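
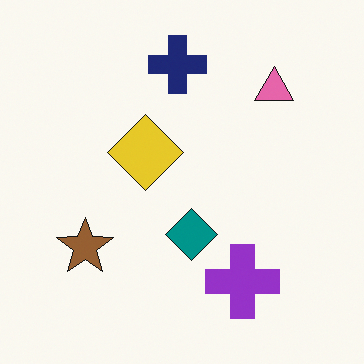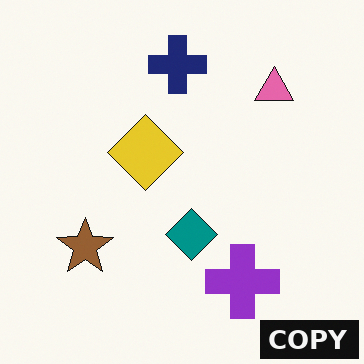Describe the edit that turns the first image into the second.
The image was watermarked with the text "COPY" in the lower-right corner.

A dark label reading "COPY" appears in the lower-right corner.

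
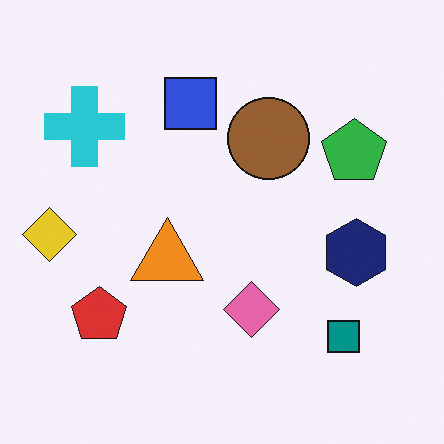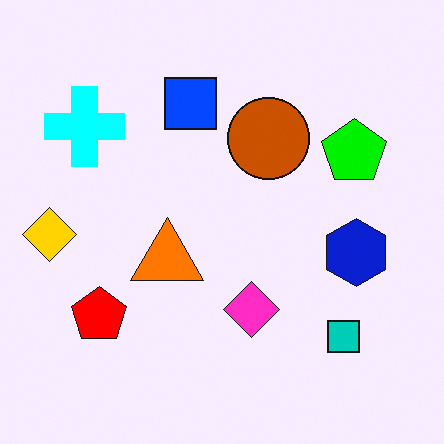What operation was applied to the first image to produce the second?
Made much more vivid (saturation change).

All colors are more vivid — a global saturation change.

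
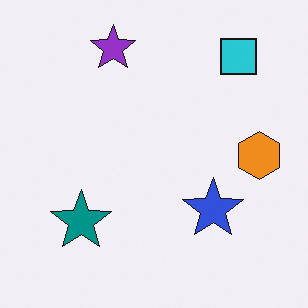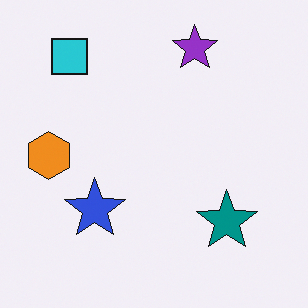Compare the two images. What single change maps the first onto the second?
This is the original image flipped horizontally (left ↔ right).

The orange hexagon is in the right of the first image and the left of the second — shapes on opposite sides of the vertical midline have swapped in a mirror flip.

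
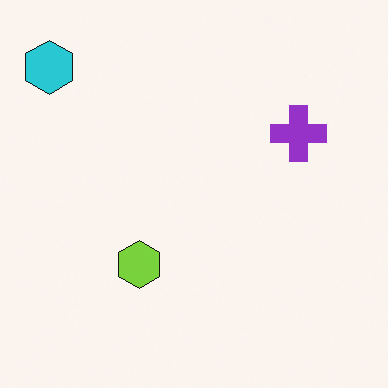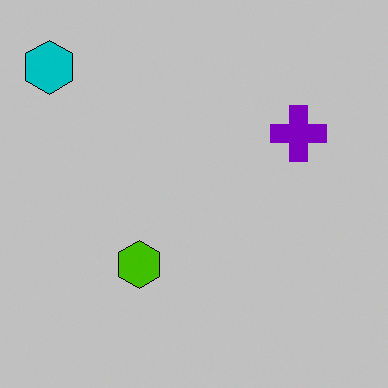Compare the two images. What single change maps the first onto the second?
The transformation is: heavily posterized to just a handful of flat colors.

Each flat color has snapped to a coarser quantized level — most visibly, the near-white background has dropped to a flat grey.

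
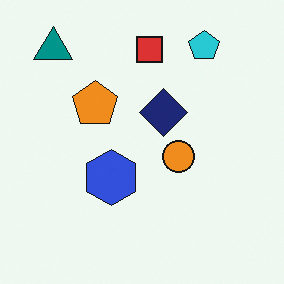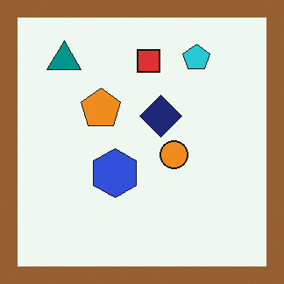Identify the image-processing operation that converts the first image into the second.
It was framed with a brown border.

A solid brown frame runs around the edge of the second image, with the content slightly shrunk inside it.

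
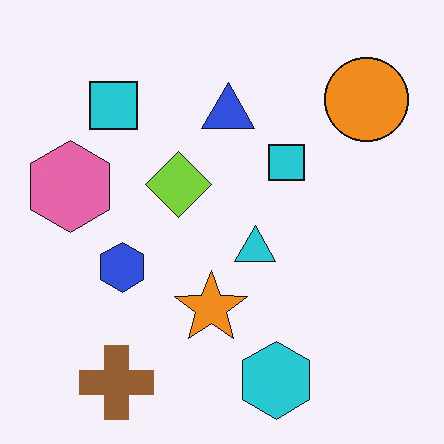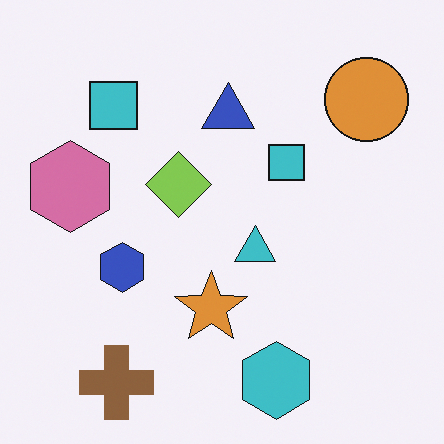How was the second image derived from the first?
The second image is the first slightly desaturated.

All colors are more muted and greyish — a global saturation change.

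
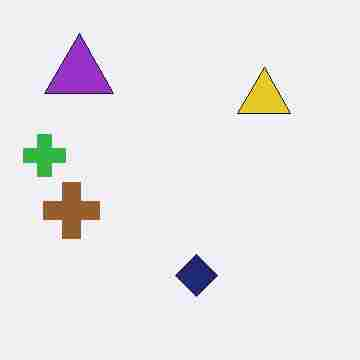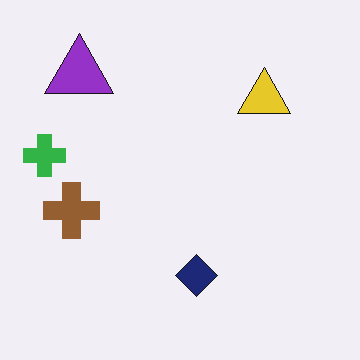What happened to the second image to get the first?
The transformation is: heavily JPEG-compressed with obvious blocking artifacts.

Blocky 8×8 compression artifacts appear around shape edges and the flat background shows ringing — characteristic JPEG degradation.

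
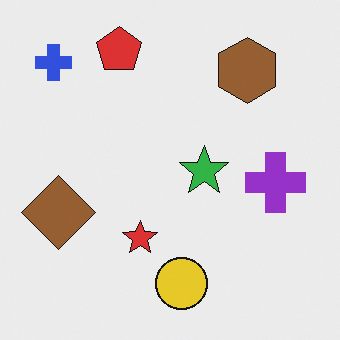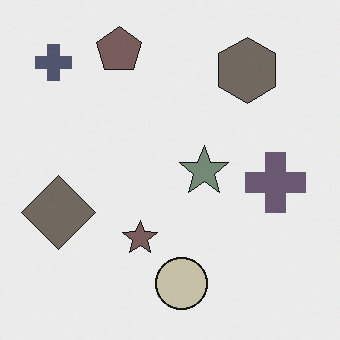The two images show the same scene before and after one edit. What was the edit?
The image was made much more muted (saturation change).

All colors are more muted and greyish — a global saturation change.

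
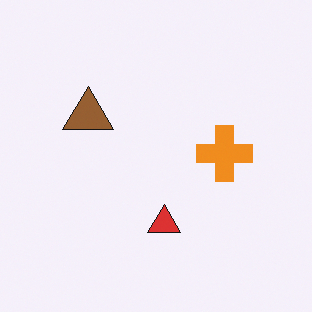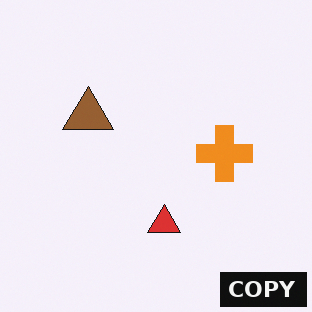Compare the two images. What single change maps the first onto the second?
This is the original image watermarked with the text "COPY" in the lower-right corner.

A dark label reading "COPY" appears in the lower-right corner.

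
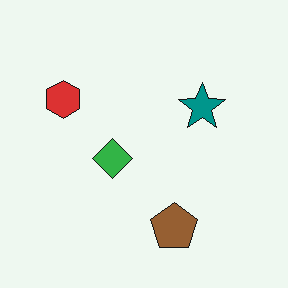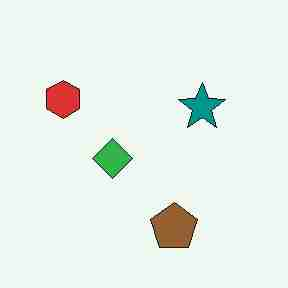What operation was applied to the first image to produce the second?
The second image is the first degraded with heavy JPEG compression.

Blocky 8×8 compression artifacts appear around shape edges and the flat background shows ringing — characteristic JPEG degradation.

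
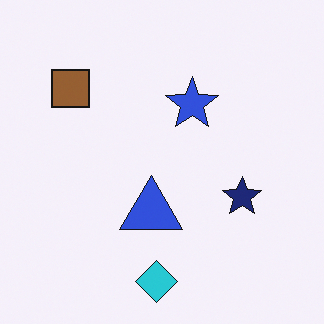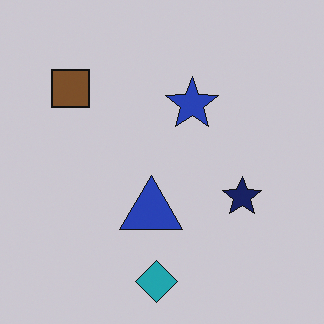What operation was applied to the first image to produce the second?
The second image is the first darkened a little.

Every pixel — background and shapes alike — is uniformly darkened.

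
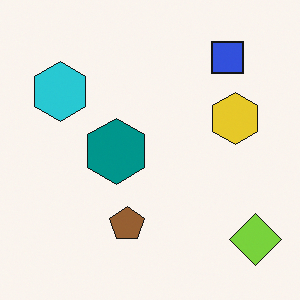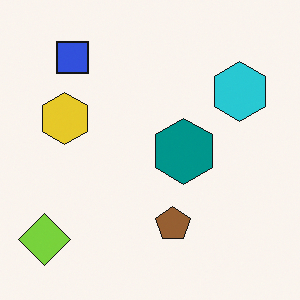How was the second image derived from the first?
It was flipped horizontally (left ↔ right).

The lime diamond is in the bottom-right of the first image and the bottom-left of the second — shapes on opposite sides of the vertical midline have swapped in a mirror flip.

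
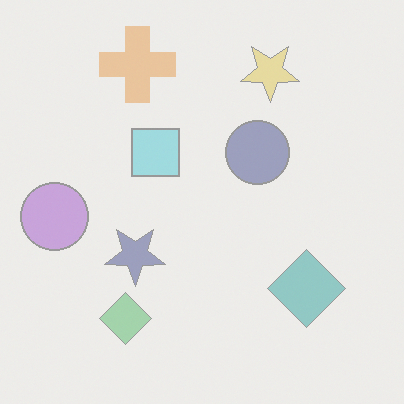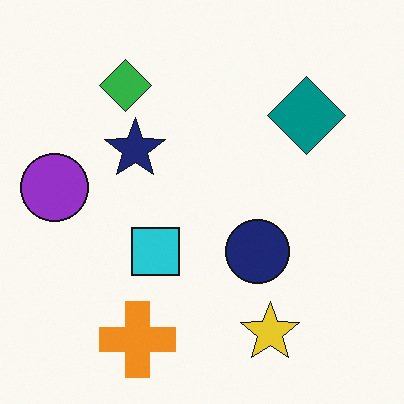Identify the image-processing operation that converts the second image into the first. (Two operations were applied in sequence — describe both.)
This is the original image given much lower contrast, then flipped vertically (top ↔ bottom).

Tones are pushed toward mid-grey across the whole image — a global contrast change. The orange cross is in the bottom of the second image and the top of the first — shapes on opposite sides of the horizontal midline have swapped in a mirror flip.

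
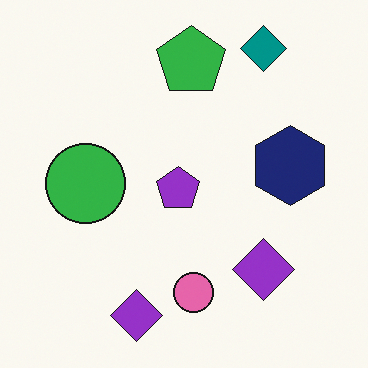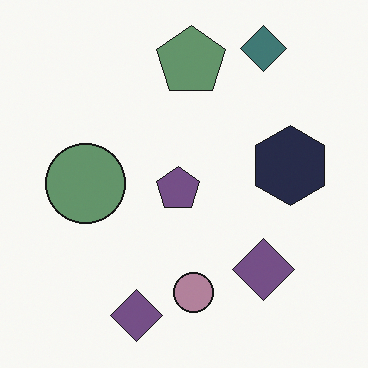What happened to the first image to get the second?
The transformation is: made much more muted (saturation change).

All colors are more muted and greyish — a global saturation change.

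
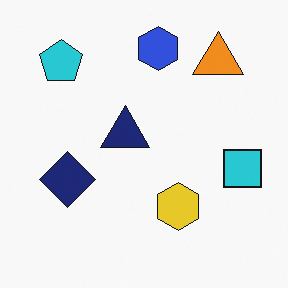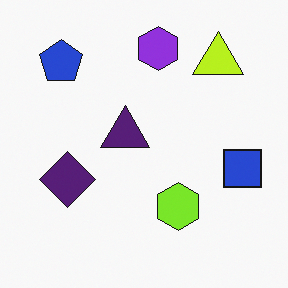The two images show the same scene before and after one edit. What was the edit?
The image was hue-shifted by a small amount.

Every shape's color has rotated by the same amount around the hue wheel — a uniform hue shift.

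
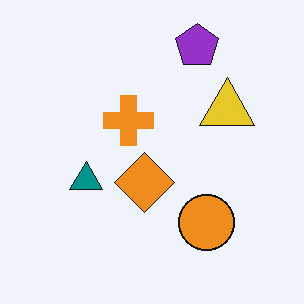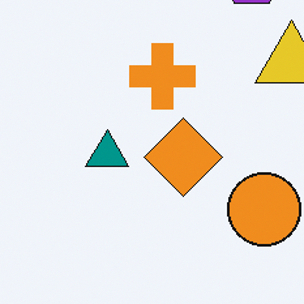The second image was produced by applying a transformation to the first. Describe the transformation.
The transformation is: cropped slightly and scaled back up.

The visible shapes are larger and the field of view is narrower; shapes near the original edges may be partly or wholly outside the frame — a crop-and-rescale.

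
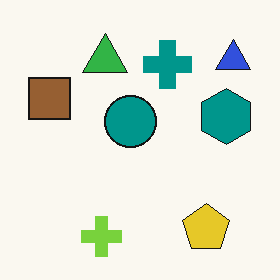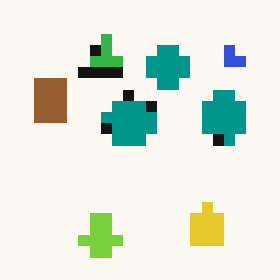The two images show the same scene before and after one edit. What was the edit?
The transformation is: heavily pixelated into large blocks.

Shapes are reduced to large square blocks; fine edges and outlines are lost — a downscale-then-upscale (mosaic) effect.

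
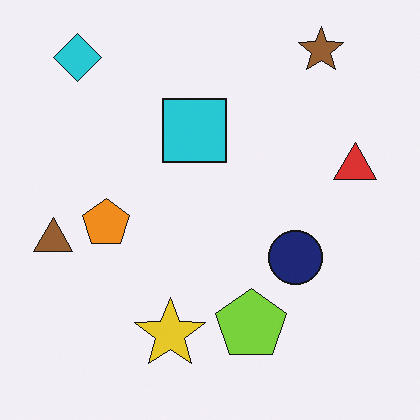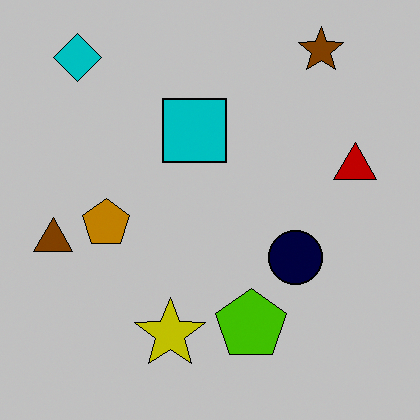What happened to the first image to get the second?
The second image is the first heavily posterized to just a handful of flat colors.

Each flat color has snapped to a coarser quantized level — most visibly, the near-white background has dropped to a flat grey.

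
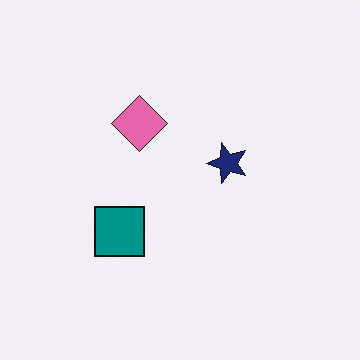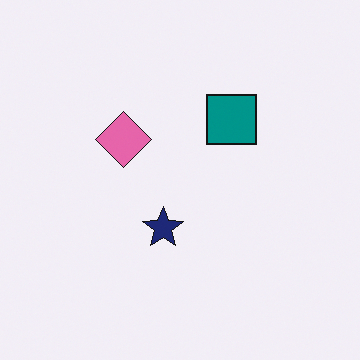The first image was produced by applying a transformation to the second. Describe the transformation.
This is the original image transposed (reflected across the top-left ↔ bottom-right diagonal).

Shapes have swapped their row and column positions — what was in the top-right is now in the bottom-left — a diagonal reflection.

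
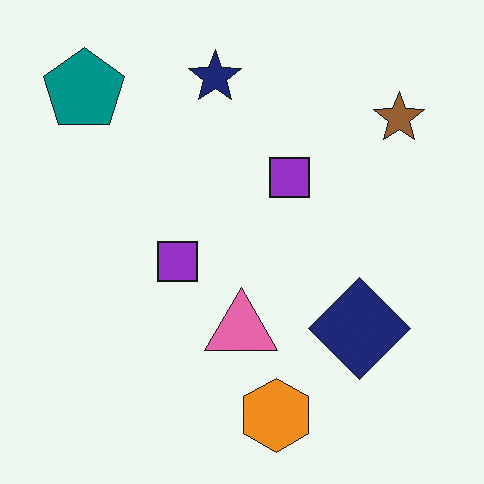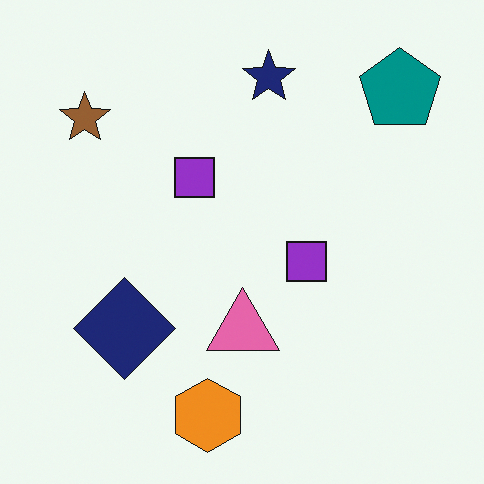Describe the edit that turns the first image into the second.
It was flipped horizontally (left ↔ right).

The teal pentagon is in the top-left of the first image and the top-right of the second — shapes on opposite sides of the vertical midline have swapped in a mirror flip.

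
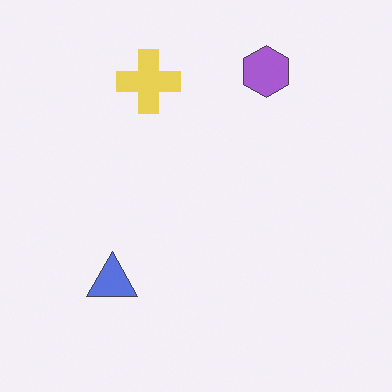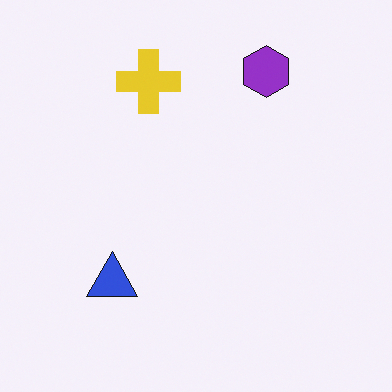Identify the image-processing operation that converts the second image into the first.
Given slightly reduced contrast.

Tones are pushed toward mid-grey across the whole image — a global contrast change.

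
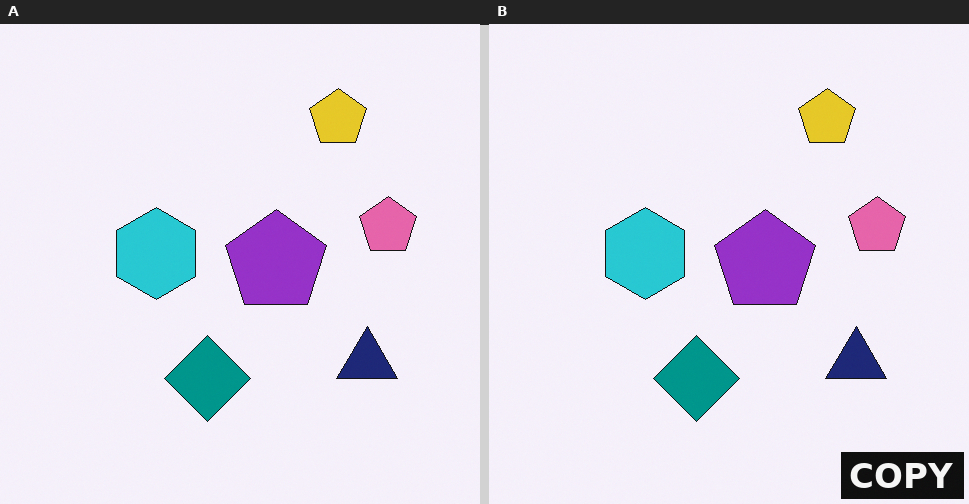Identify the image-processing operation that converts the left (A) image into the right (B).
Watermarked with the text "COPY" in the lower-right corner.

A dark label reading "COPY" appears in the lower-right corner.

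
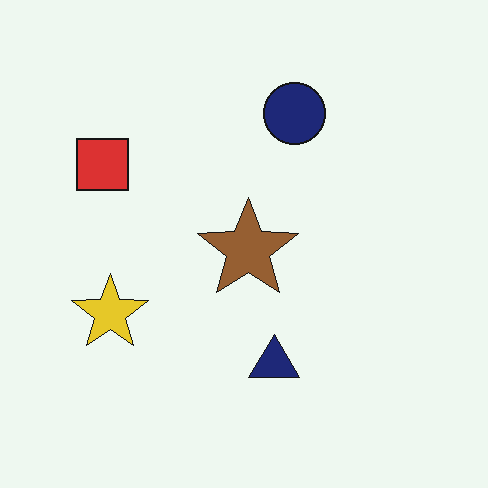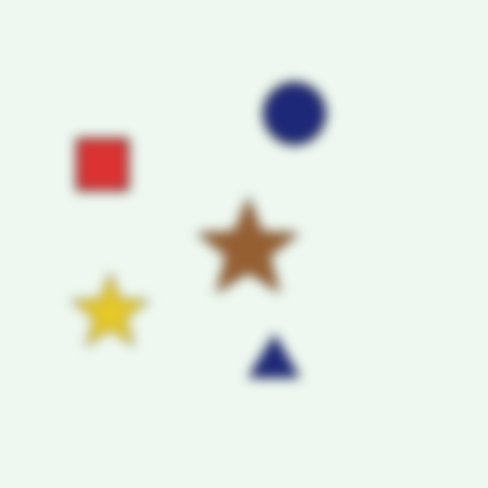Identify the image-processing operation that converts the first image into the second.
The transformation is: strongly gaussian-blurred.

Shape edges and outlines are uniformly softened across the whole image.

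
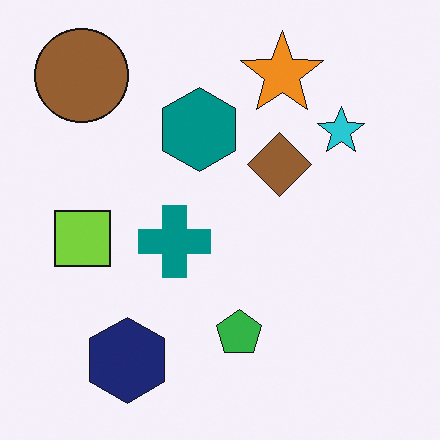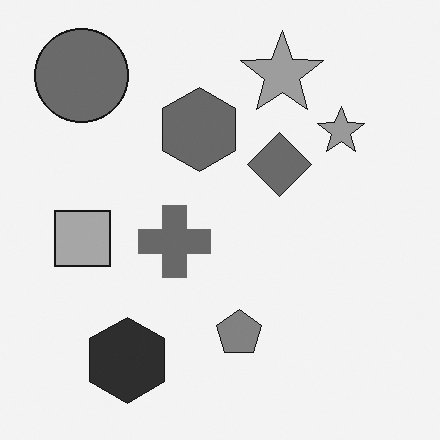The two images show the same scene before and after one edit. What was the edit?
This is the original image converted to grayscale.

All color is removed — every shape is now a shade of grey.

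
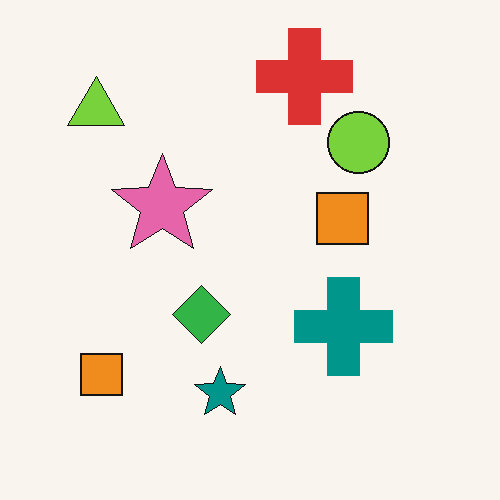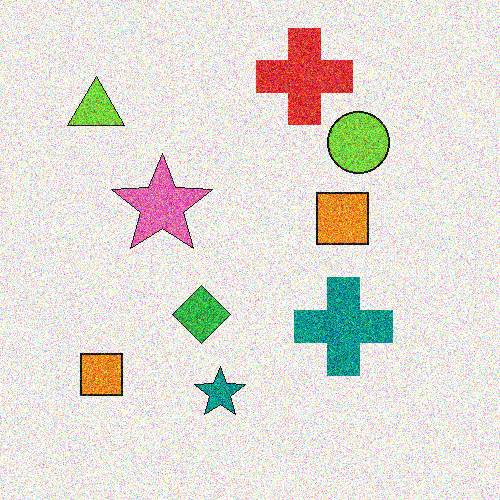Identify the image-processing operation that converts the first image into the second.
Degraded with strong gaussian noise.

Random speckle covers the whole image, including the flat background.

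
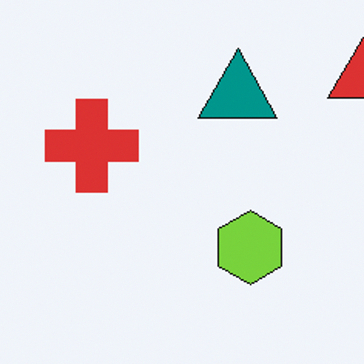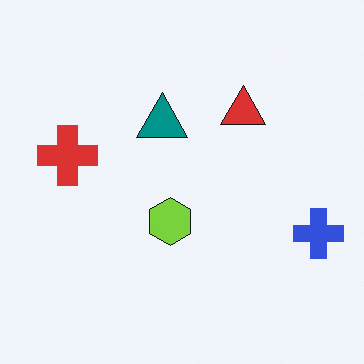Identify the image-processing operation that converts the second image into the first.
The first image is the second cropped slightly and scaled back up.

The visible shapes are larger and the field of view is narrower; shapes near the original edges may be partly or wholly outside the frame — a crop-and-rescale.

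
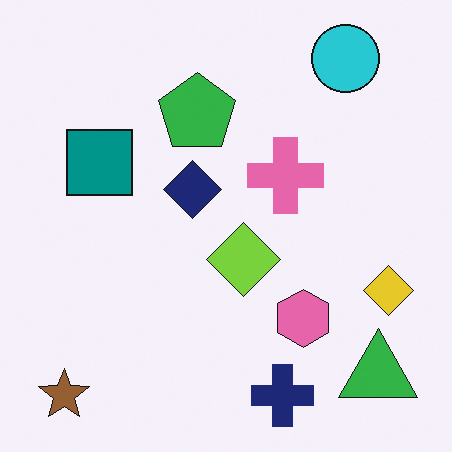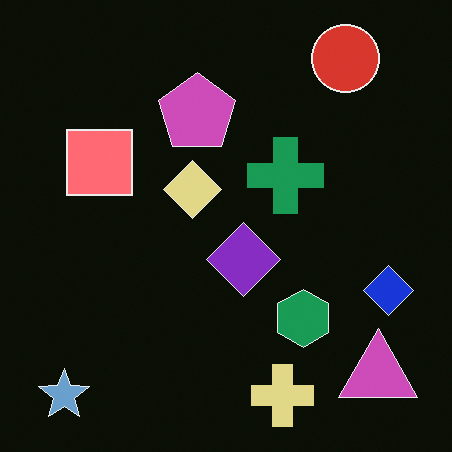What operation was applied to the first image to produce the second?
The image was color-inverted (negative).

The light background has become dark and every shape's color is its complement — a photographic negative.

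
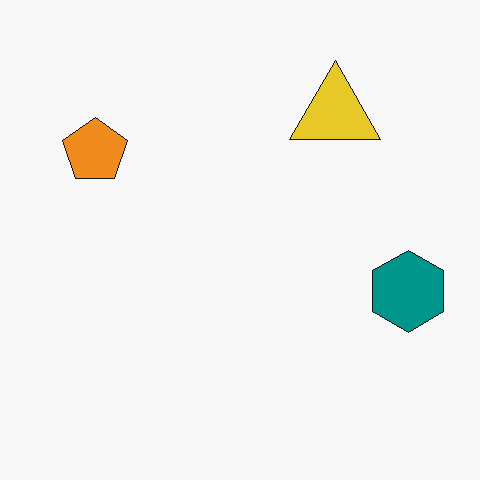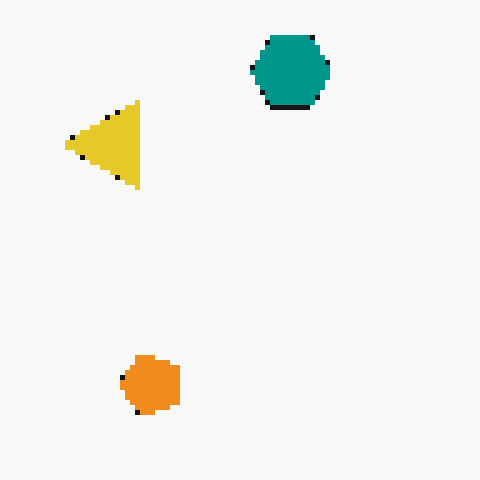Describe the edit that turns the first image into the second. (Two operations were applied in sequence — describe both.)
Rotated 90° counter-clockwise, then lightly pixelated (a mild mosaic effect).

The teal hexagon sits in the right of the first image and the top of the second — consistent with a whole-image 90° counter-clockwise rotation. Shapes are reduced to large square blocks; fine edges and outlines are lost — a downscale-then-upscale (mosaic) effect.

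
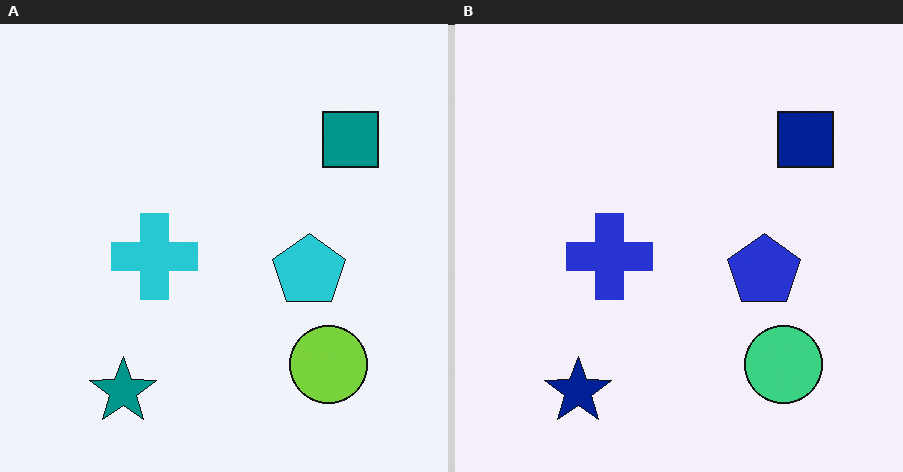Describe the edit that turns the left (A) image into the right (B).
Hue-shifted slightly.

Every shape's color has rotated by the same amount around the hue wheel — a uniform hue shift.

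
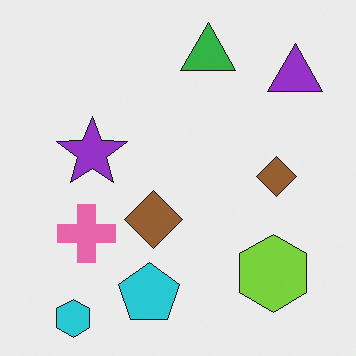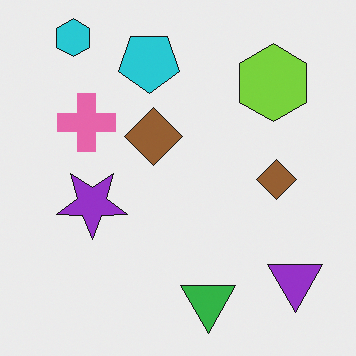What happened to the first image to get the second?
The second image is the first flipped vertically (top ↔ bottom).

The cyan hexagon is in the bottom-left of the first image and the top-left of the second — shapes on opposite sides of the horizontal midline have swapped in a mirror flip.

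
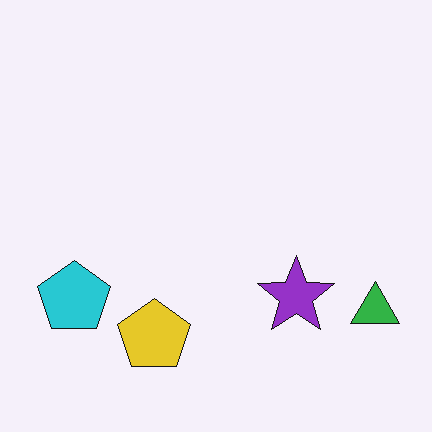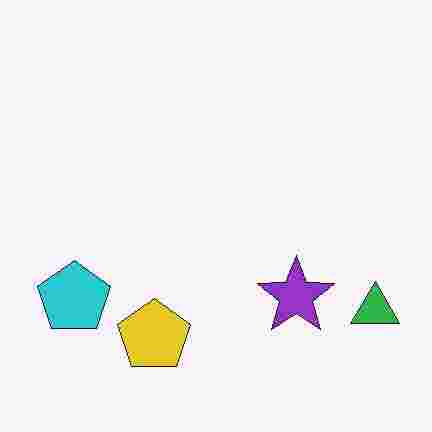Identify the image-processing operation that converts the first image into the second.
This is the original image heavily JPEG-compressed with obvious blocking artifacts.

Blocky 8×8 compression artifacts appear around shape edges and the flat background shows ringing — characteristic JPEG degradation.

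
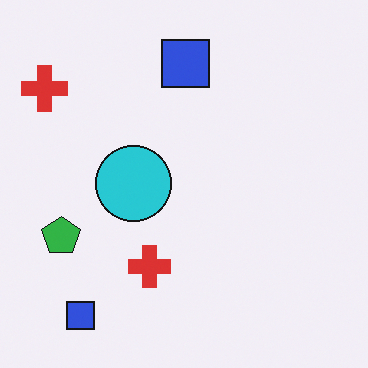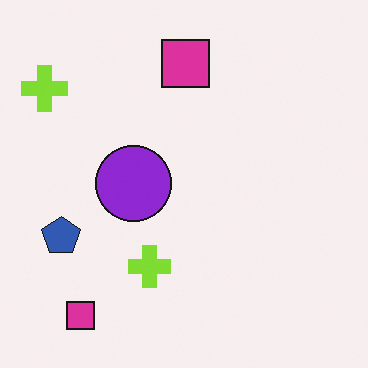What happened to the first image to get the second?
Hue-shifted noticeably.

Every shape's color has rotated by the same amount around the hue wheel — a uniform hue shift.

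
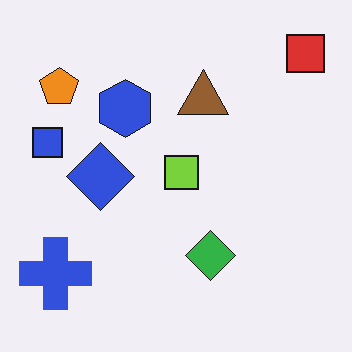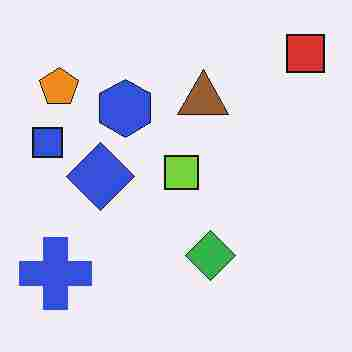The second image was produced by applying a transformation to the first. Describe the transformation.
The second image is the first heavily JPEG-compressed with obvious blocking artifacts.

Blocky 8×8 compression artifacts appear around shape edges and the flat background shows ringing — characteristic JPEG degradation.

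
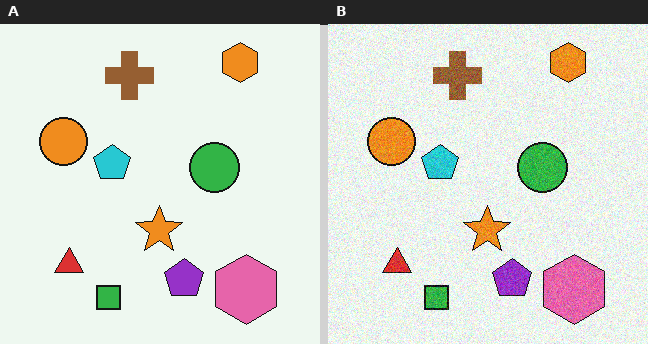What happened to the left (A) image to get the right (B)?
The image was degraded with moderate additive noise.

Random speckle covers the whole image, including the flat background.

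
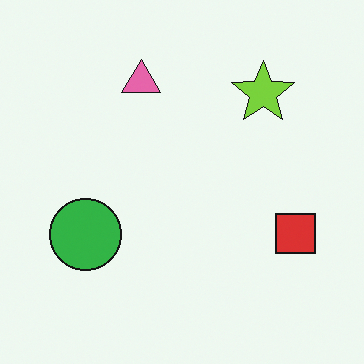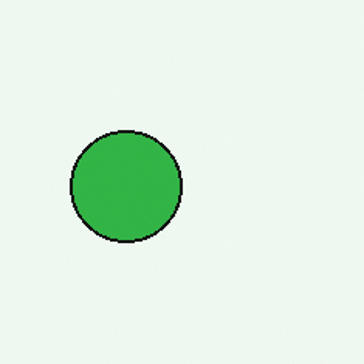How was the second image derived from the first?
This is the original image cropped slightly and scaled back up.

The visible shapes are larger and the field of view is narrower; shapes near the original edges may be partly or wholly outside the frame — a crop-and-rescale.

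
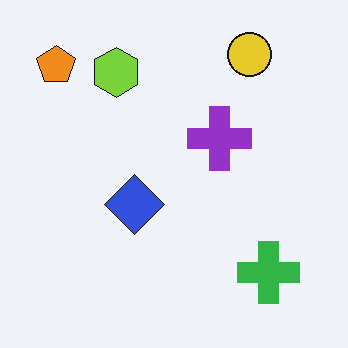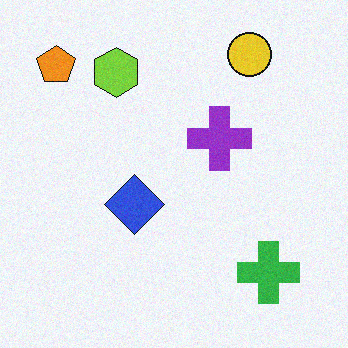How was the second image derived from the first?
Degraded with a light layer of grain.

Random speckle covers the whole image, including the flat background.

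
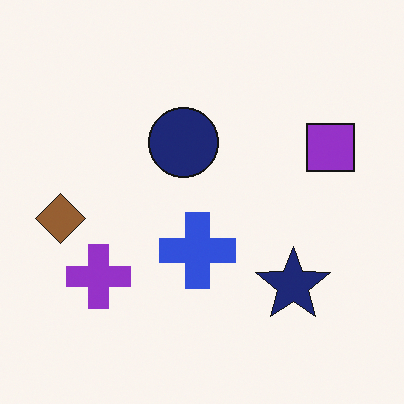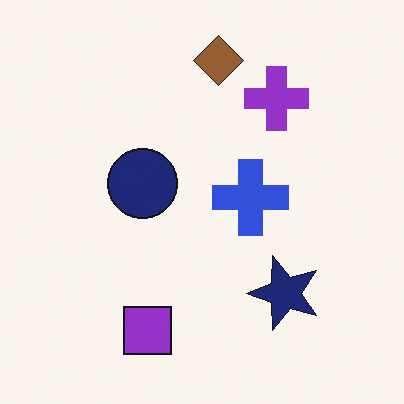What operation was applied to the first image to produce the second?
It was transposed (reflected across the top-left ↔ bottom-right diagonal).

Shapes have swapped their row and column positions — what was in the top-right is now in the bottom-left — a diagonal reflection.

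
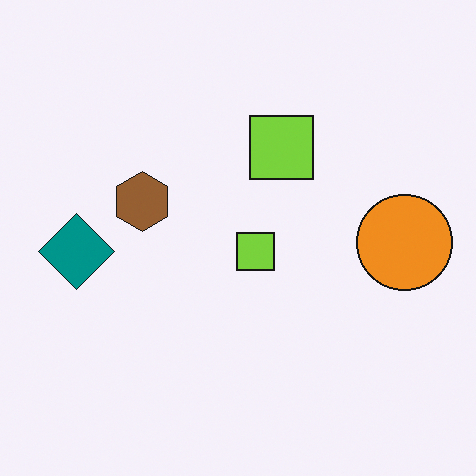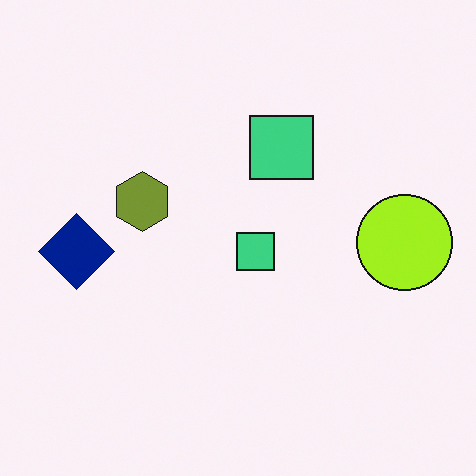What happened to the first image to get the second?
The image was hue-shifted by a small amount.

Every shape's color has rotated by the same amount around the hue wheel — a uniform hue shift.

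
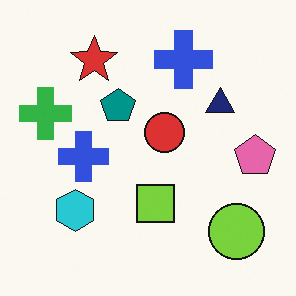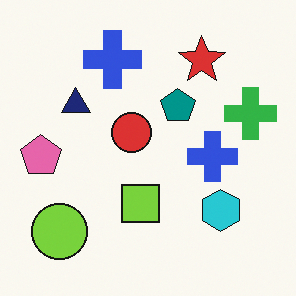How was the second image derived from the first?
This is the original image flipped horizontally (left ↔ right).

The pink pentagon is in the right of the first image and the left of the second — shapes on opposite sides of the vertical midline have swapped in a mirror flip.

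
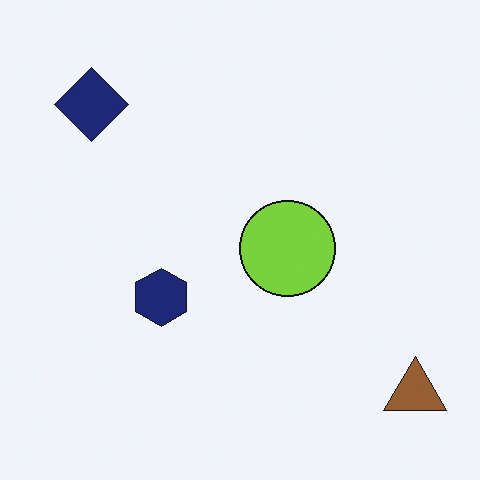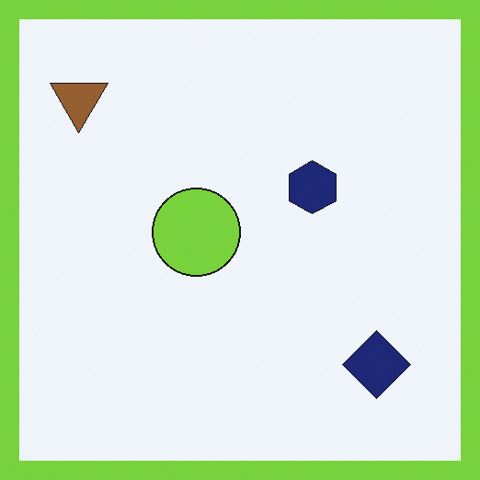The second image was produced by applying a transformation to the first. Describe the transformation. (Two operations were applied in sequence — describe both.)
It was rotated 180°, then framed with a lime border.

The brown triangle sits in the bottom-right of the first image and the top-left of the second — consistent with a whole-image 180° rotation. A solid lime frame runs around the edge of the second image, with the content slightly shrunk inside it.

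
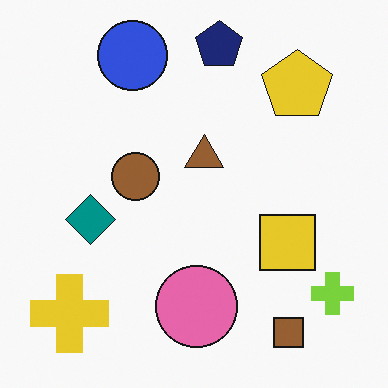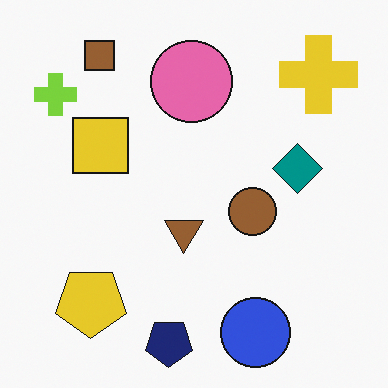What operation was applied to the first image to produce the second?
It was rotated 180°.

The yellow cross sits in the bottom-left of the first image and the top-right of the second — consistent with a whole-image 180° rotation.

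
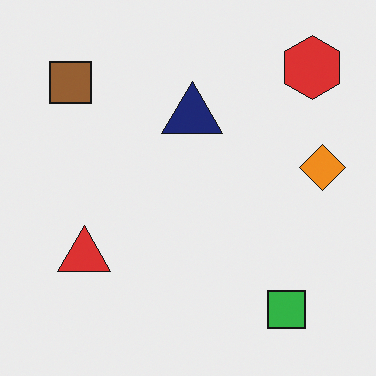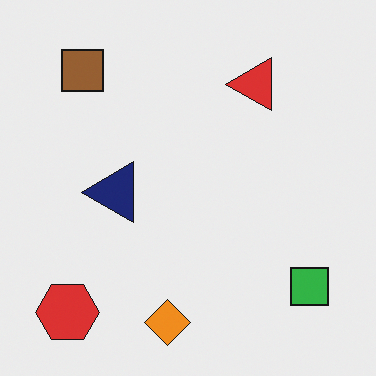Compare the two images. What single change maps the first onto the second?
It was transposed (reflected across the top-left ↔ bottom-right diagonal).

Shapes have swapped their row and column positions — what was in the top-right is now in the bottom-left — a diagonal reflection.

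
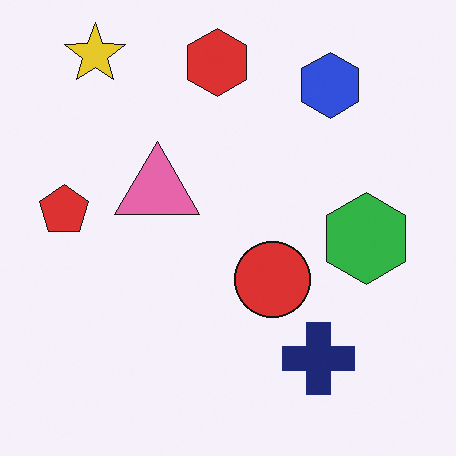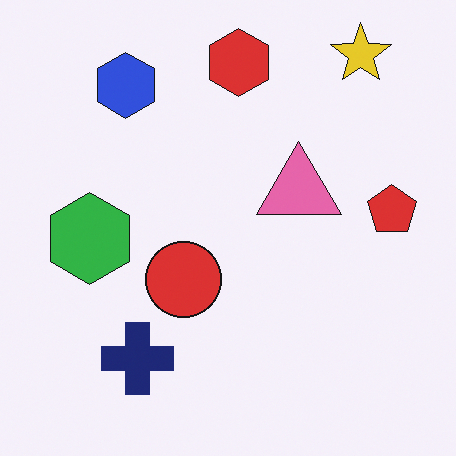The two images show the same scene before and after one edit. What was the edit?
The image was flipped horizontally (left ↔ right).

The red pentagon is in the left of the first image and the right of the second — shapes on opposite sides of the vertical midline have swapped in a mirror flip.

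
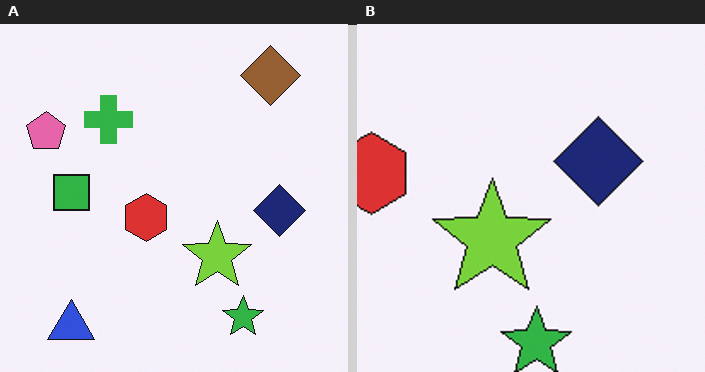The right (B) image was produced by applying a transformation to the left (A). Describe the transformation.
Cropped tightly and scaled back up.

The visible shapes are larger and the field of view is narrower; shapes near the original edges may be partly or wholly outside the frame — a crop-and-rescale.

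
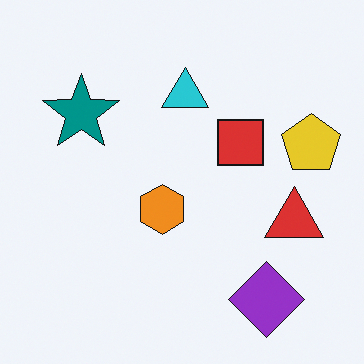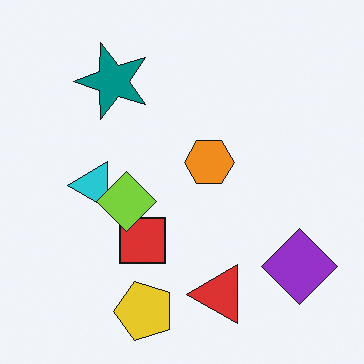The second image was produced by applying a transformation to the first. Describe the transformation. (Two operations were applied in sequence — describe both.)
It was transposed (reflected across the top-left ↔ bottom-right diagonal), then overlaid with an additional lime diamond.

Shapes have swapped their row and column positions — what was in the top-right is now in the bottom-left — a diagonal reflection. A lime diamond appears in the second image that is absent from the first.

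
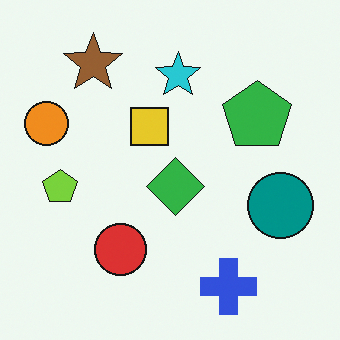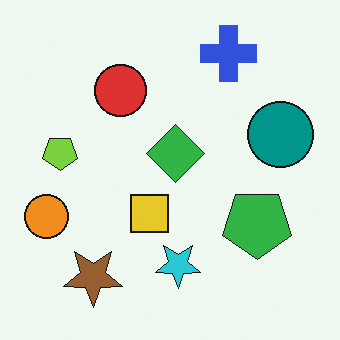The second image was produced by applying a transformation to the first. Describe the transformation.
This is the original image flipped vertically (top ↔ bottom).

The blue cross is in the bottom-right of the first image and the top-right of the second — shapes on opposite sides of the horizontal midline have swapped in a mirror flip.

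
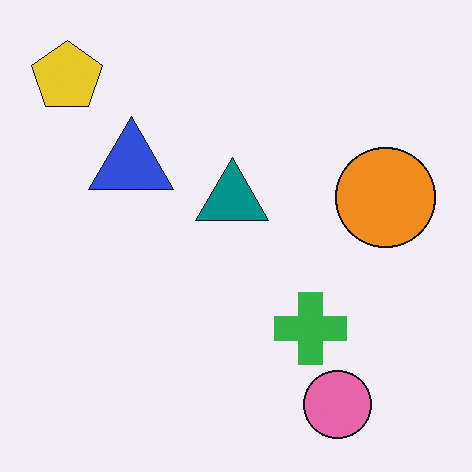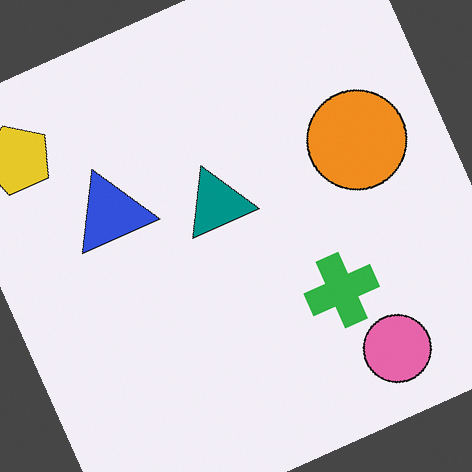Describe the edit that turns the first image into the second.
The transformation is: rotated counter-clockwise by a clearly visible amount.

Every shape is tilted by the same angle and the image corners show triangular fill wedges — a whole-image rotation by a non-right angle.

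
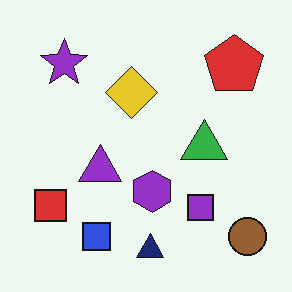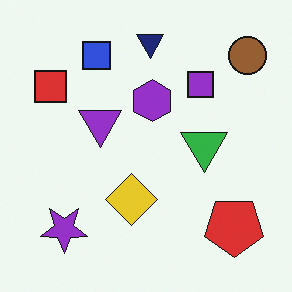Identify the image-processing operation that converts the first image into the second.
The image was flipped vertically (top ↔ bottom).

The navy triangle is in the bottom of the first image and the top of the second — shapes on opposite sides of the horizontal midline have swapped in a mirror flip.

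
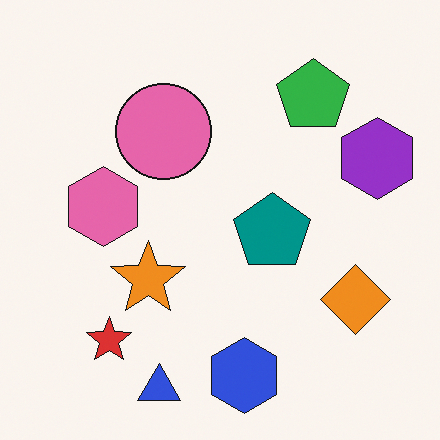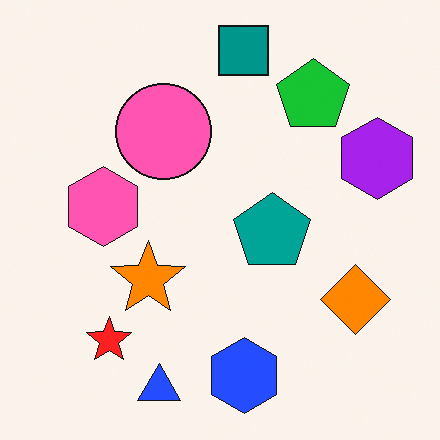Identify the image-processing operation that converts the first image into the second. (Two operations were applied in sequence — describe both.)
The second image is the first slightly oversaturated, then overlaid with an additional teal square.

All colors are more vivid — a global saturation change. A teal square appears in the second image that is absent from the first.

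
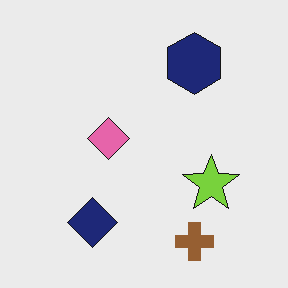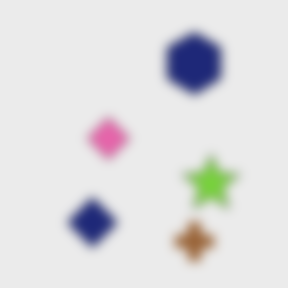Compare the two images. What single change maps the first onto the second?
This is the original image strongly gaussian-blurred.

Shape edges and outlines are uniformly softened across the whole image.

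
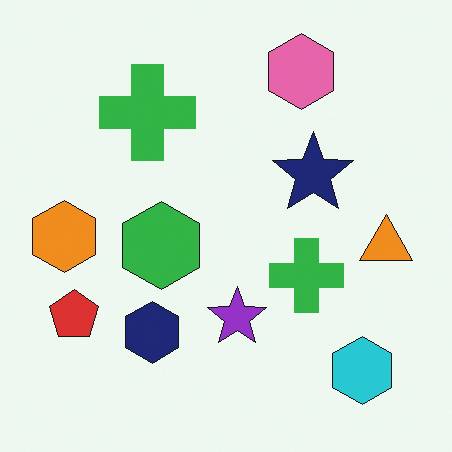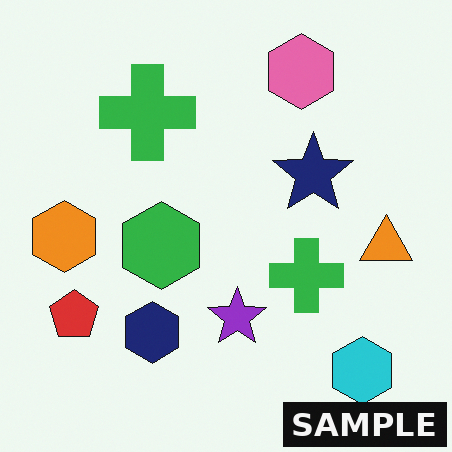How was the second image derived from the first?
This is the original image watermarked with the text "SAMPLE" in the lower-right corner.

A dark label reading "SAMPLE" appears in the lower-right corner.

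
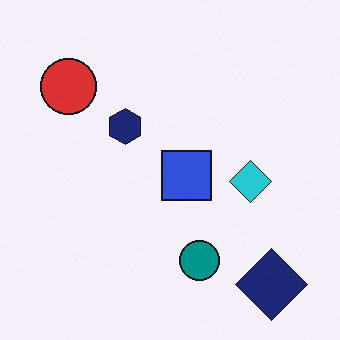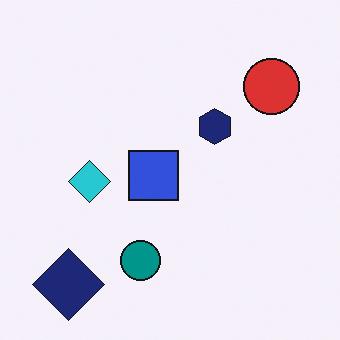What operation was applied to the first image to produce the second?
The second image is the first flipped horizontally (left ↔ right).

The red circle is in the top-left of the first image and the top-right of the second — shapes on opposite sides of the vertical midline have swapped in a mirror flip.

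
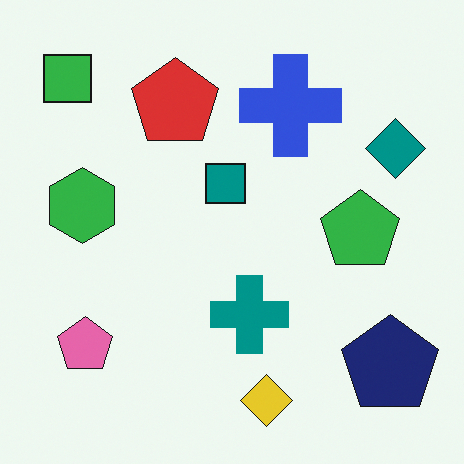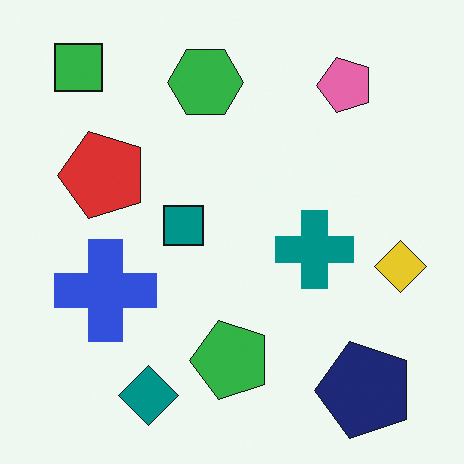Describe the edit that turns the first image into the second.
Transposed (reflected across the top-left ↔ bottom-right diagonal).

Shapes have swapped their row and column positions — what was in the top-right is now in the bottom-left — a diagonal reflection.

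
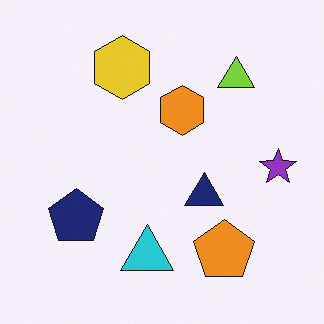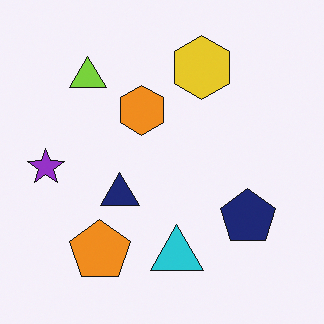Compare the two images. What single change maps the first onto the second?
The image was flipped horizontally (left ↔ right).

The purple star is in the right of the first image and the left of the second — shapes on opposite sides of the vertical midline have swapped in a mirror flip.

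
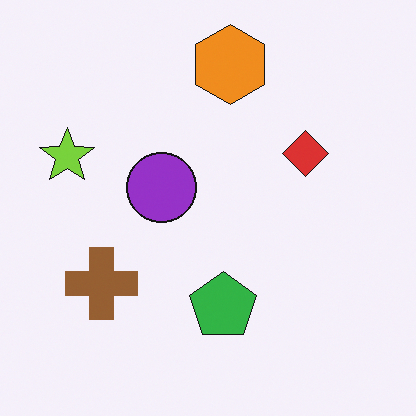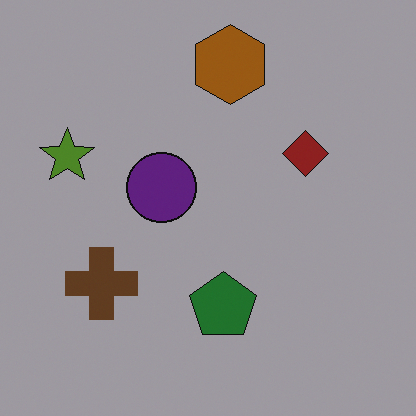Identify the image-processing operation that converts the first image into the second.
The image was substantially darkened.

Every pixel — background and shapes alike — is uniformly darkened.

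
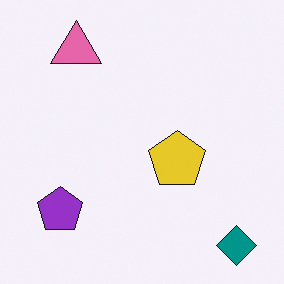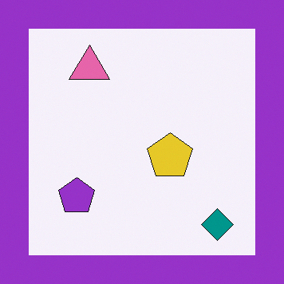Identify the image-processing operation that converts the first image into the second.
It was framed with a purple border.

A solid purple frame runs around the edge of the second image, with the content slightly shrunk inside it.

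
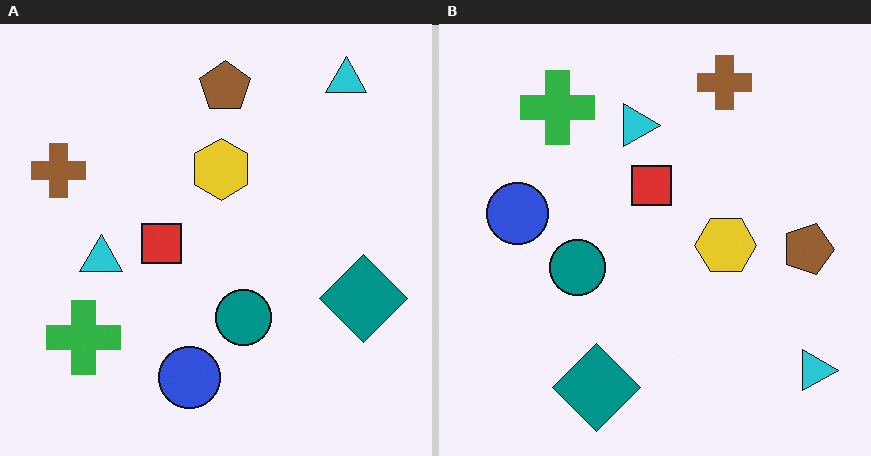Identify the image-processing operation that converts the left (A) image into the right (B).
Rotated 90° clockwise.

The brown cross sits in the left of the left (A) image and the top of the right (B) — consistent with a whole-image 90° clockwise rotation.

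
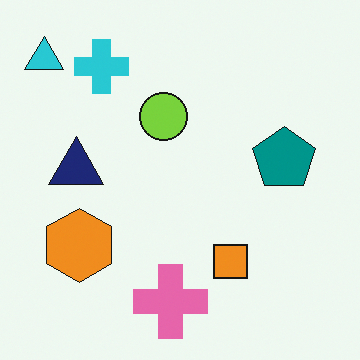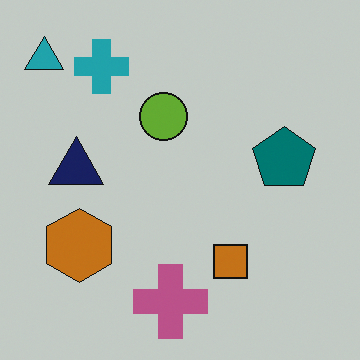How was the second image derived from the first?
The second image is the first darkened a little.

Every pixel — background and shapes alike — is uniformly darkened.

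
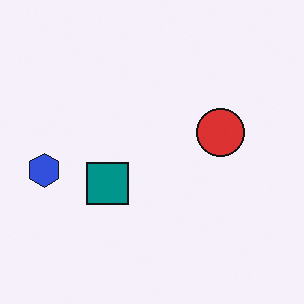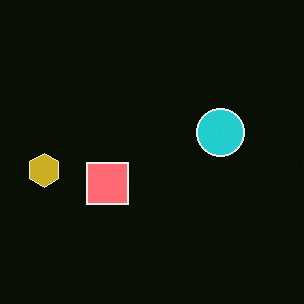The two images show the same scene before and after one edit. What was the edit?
It was color-inverted (negative).

The light background has become dark and every shape's color is its complement — a photographic negative.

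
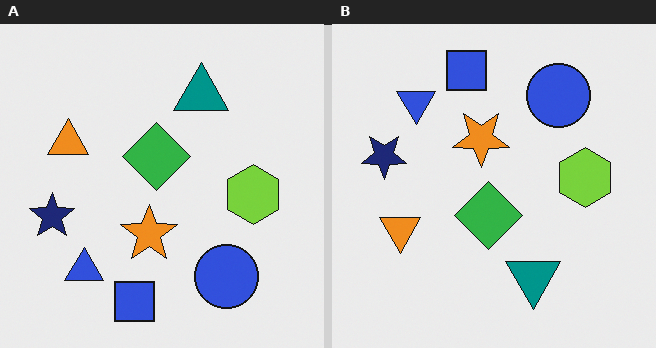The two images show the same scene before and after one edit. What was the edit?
This is the original image flipped vertically (top ↔ bottom).

The blue square is in the bottom of the left (A) image and the top of the right (B) — shapes on opposite sides of the horizontal midline have swapped in a mirror flip.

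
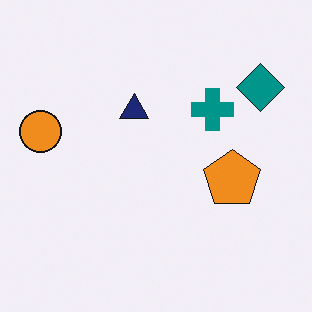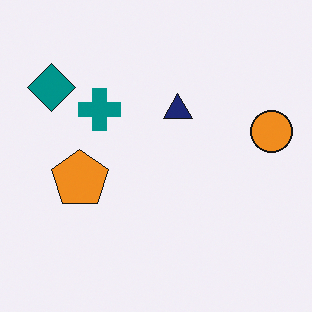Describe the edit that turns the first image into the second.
The transformation is: flipped horizontally (left ↔ right).

The orange circle is in the left of the first image and the right of the second — shapes on opposite sides of the vertical midline have swapped in a mirror flip.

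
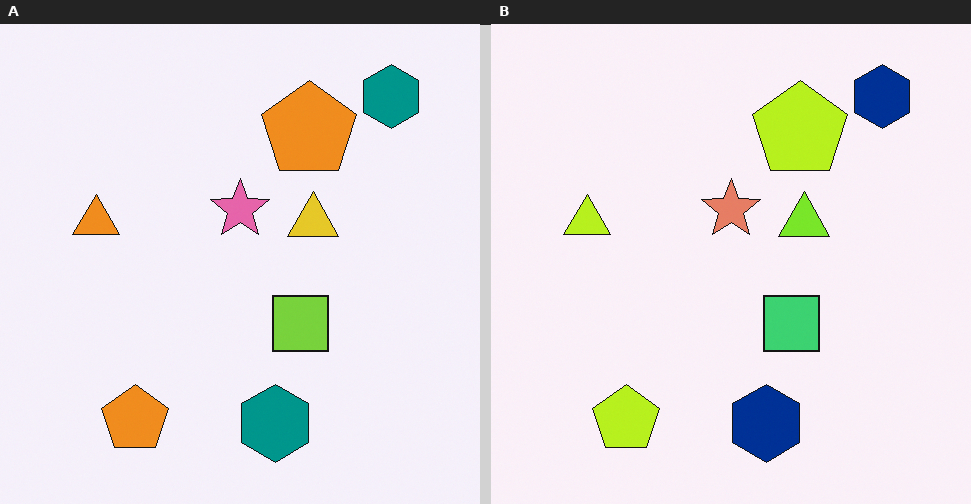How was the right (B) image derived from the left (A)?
This is the original image hue-shifted by a small amount.

Every shape's color has rotated by the same amount around the hue wheel — a uniform hue shift.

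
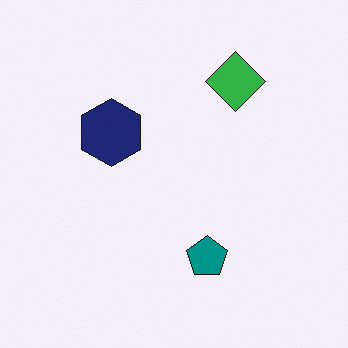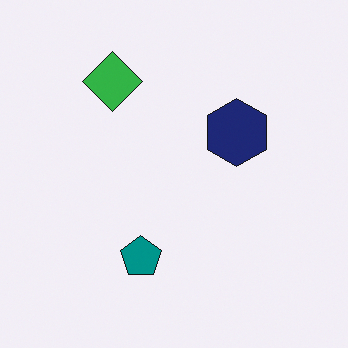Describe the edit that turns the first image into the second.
The image was flipped horizontally (left ↔ right).

The navy hexagon is in the left of the first image and the right of the second — shapes on opposite sides of the vertical midline have swapped in a mirror flip.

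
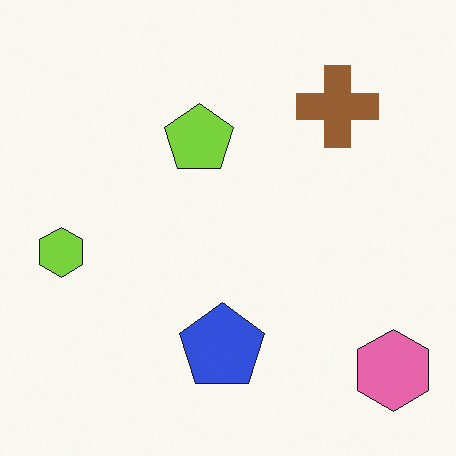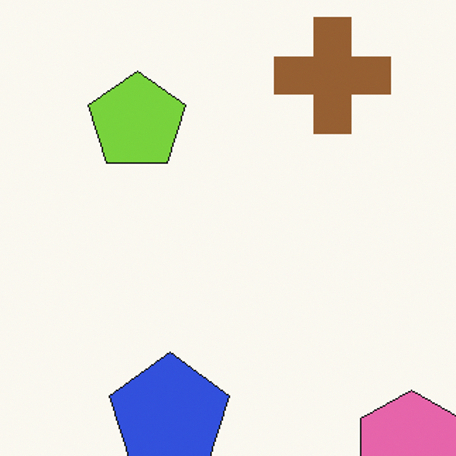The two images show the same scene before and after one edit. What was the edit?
The transformation is: cropped to a modestly smaller region and rescaled.

The visible shapes are larger and the field of view is narrower; shapes near the original edges may be partly or wholly outside the frame — a crop-and-rescale.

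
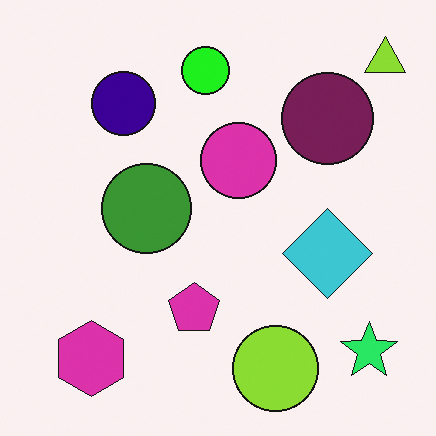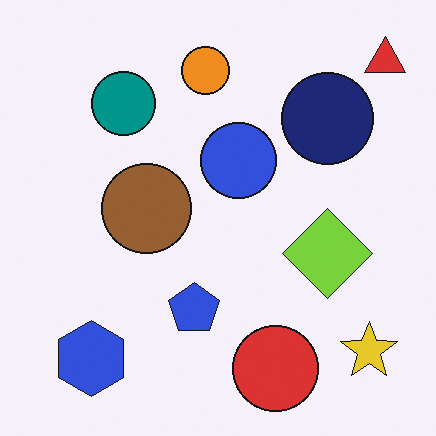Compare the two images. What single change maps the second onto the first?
This is the original image hue-shifted by a moderate amount.

Every shape's color has rotated by the same amount around the hue wheel — a uniform hue shift.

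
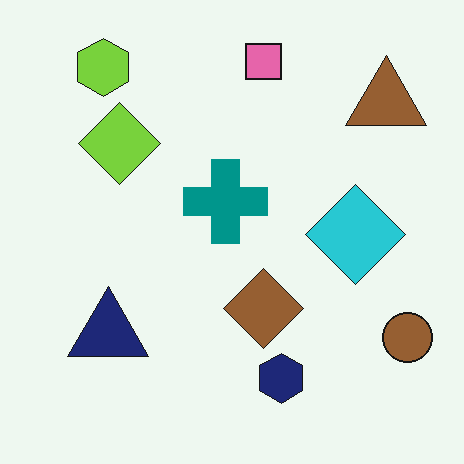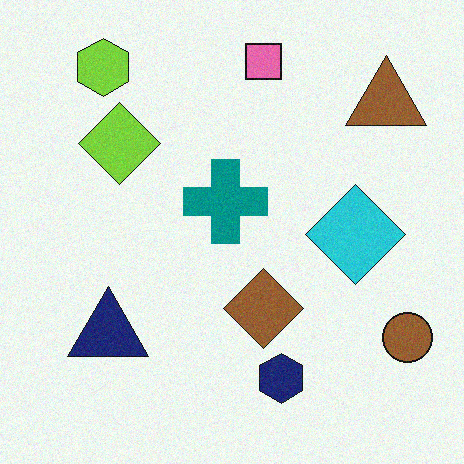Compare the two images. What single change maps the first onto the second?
This is the original image degraded with subtle gaussian noise.

Random speckle covers the whole image, including the flat background.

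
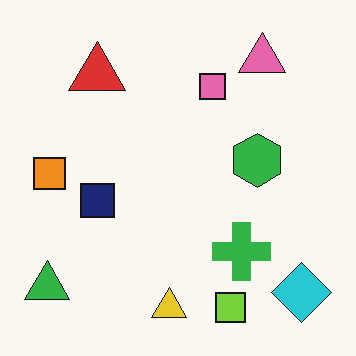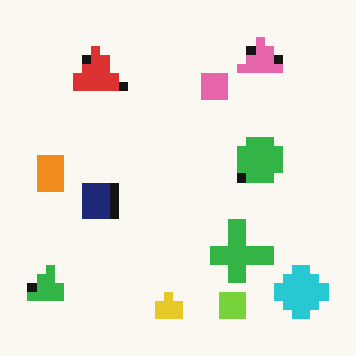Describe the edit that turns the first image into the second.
The transformation is: coarsely pixelated.

Shapes are reduced to large square blocks; fine edges and outlines are lost — a downscale-then-upscale (mosaic) effect.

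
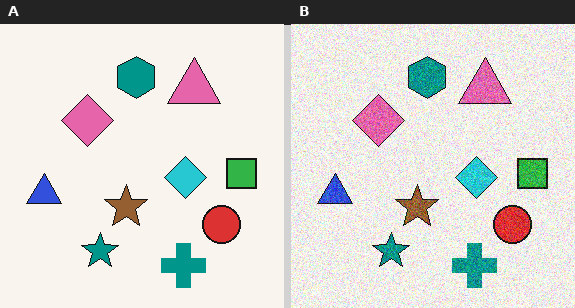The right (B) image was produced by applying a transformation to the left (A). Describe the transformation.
It was degraded with visible gaussian noise.

Random speckle covers the whole image, including the flat background.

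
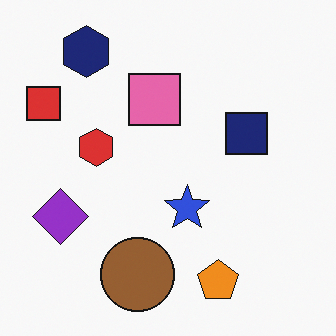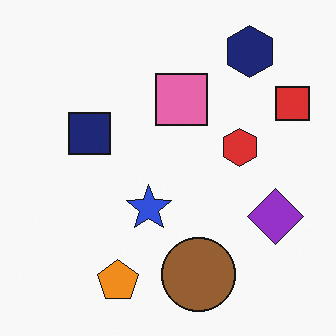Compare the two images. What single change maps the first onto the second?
This is the original image flipped horizontally (left ↔ right).

The red square is in the top-left of the first image and the top-right of the second — shapes on opposite sides of the vertical midline have swapped in a mirror flip.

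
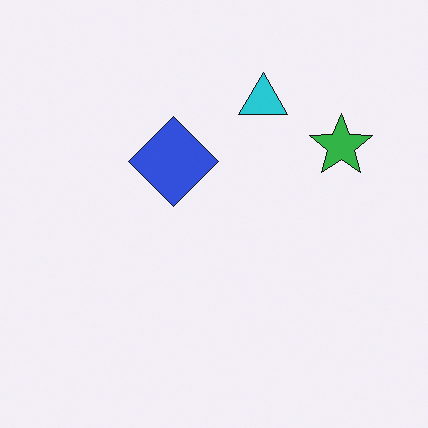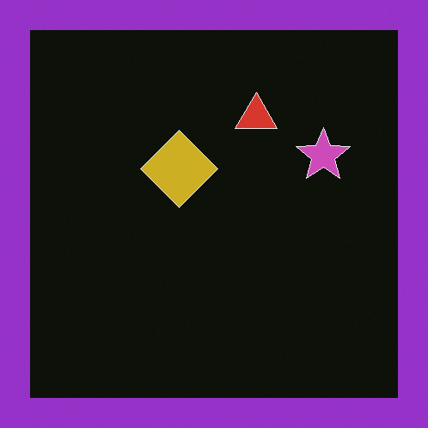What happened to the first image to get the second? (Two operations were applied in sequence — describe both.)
The image was color-inverted (negative), then framed with a purple border.

The light background has become dark and every shape's color is its complement — a photographic negative. A solid purple frame runs around the edge of the second image, with the content slightly shrunk inside it.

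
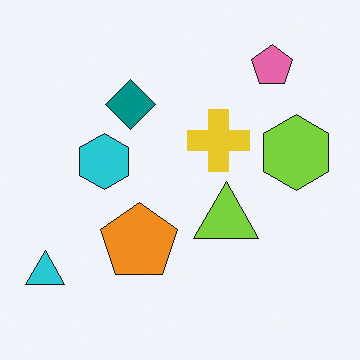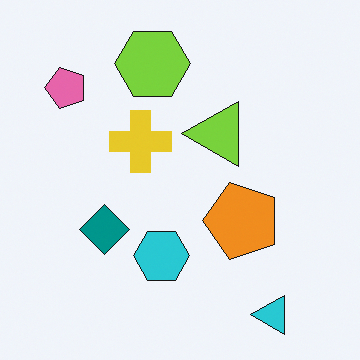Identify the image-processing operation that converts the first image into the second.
The second image is the first rotated 90° counter-clockwise.

The cyan triangle sits in the bottom-left of the first image and the bottom-right of the second — consistent with a whole-image 90° counter-clockwise rotation.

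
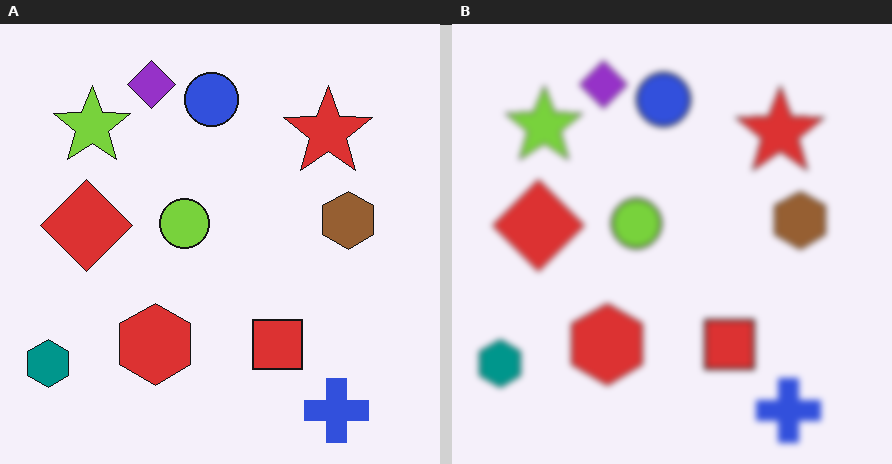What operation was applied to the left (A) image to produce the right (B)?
The transformation is: noticeably gaussian-blurred.

Shape edges and outlines are uniformly softened across the whole image.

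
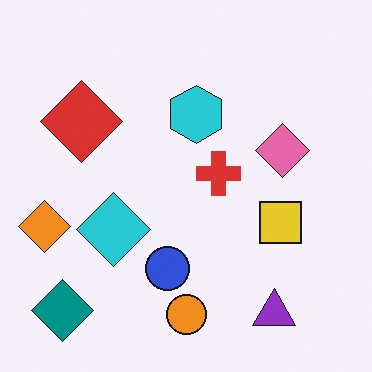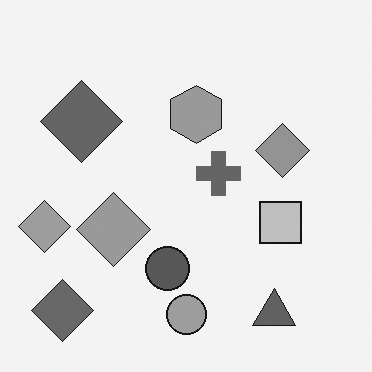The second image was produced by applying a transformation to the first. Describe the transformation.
The image was converted to grayscale.

All color is removed — every shape is now a shade of grey.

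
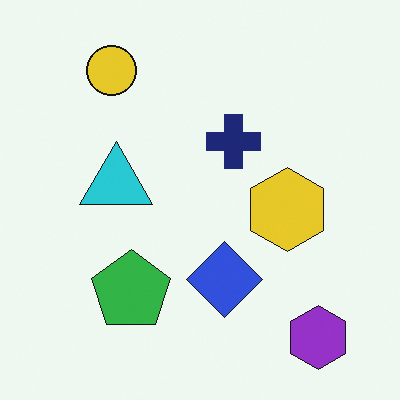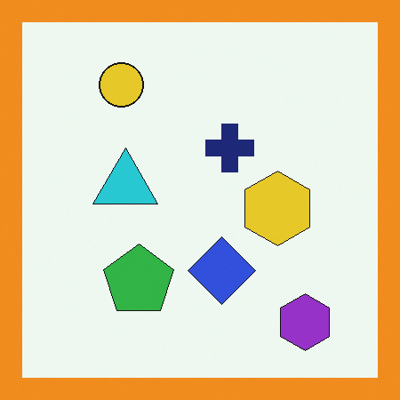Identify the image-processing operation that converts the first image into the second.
The image was framed with a orange border.

A solid orange frame runs around the edge of the second image, with the content slightly shrunk inside it.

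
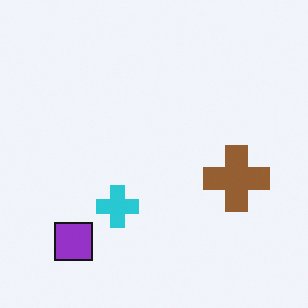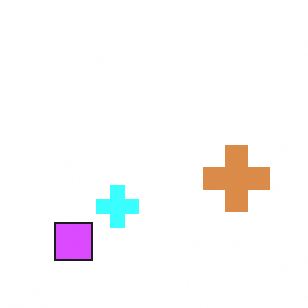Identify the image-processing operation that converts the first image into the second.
Substantially brightened.

Every pixel — background and shapes alike — is uniformly brightened.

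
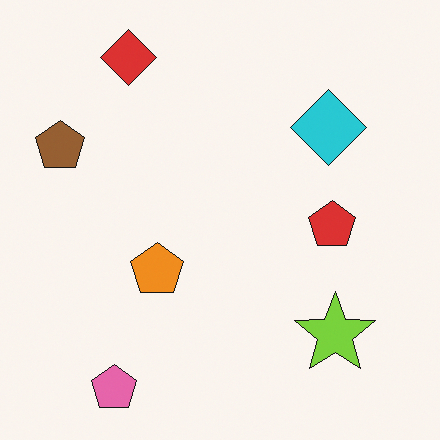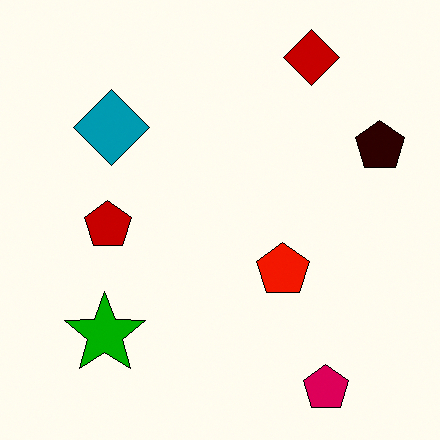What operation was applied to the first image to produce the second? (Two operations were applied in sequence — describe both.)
The image was given much higher contrast, then flipped horizontally (left ↔ right).

Tones are pushed away from mid-grey across the whole image — a global contrast change. The brown pentagon is in the top-left of the first image and the top-right of the second — shapes on opposite sides of the vertical midline have swapped in a mirror flip.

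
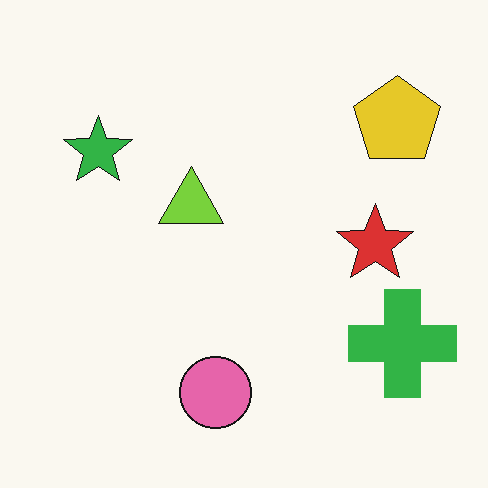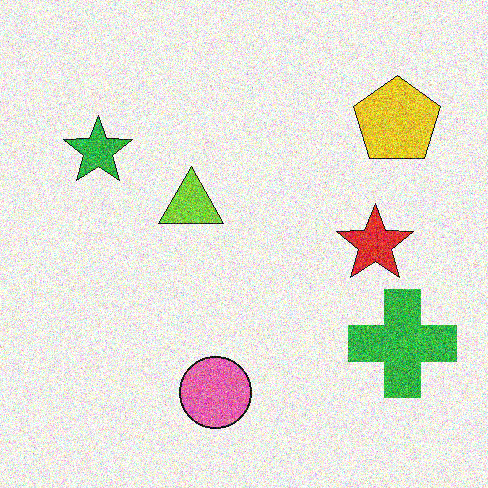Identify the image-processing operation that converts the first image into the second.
The second image is the first degraded with strong gaussian noise.

Random speckle covers the whole image, including the flat background.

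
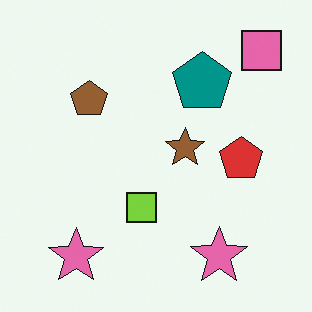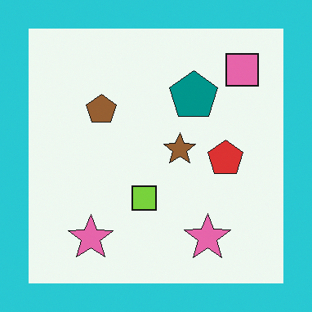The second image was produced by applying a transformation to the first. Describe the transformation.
Framed with a cyan border.

A solid cyan frame runs around the edge of the second image, with the content slightly shrunk inside it.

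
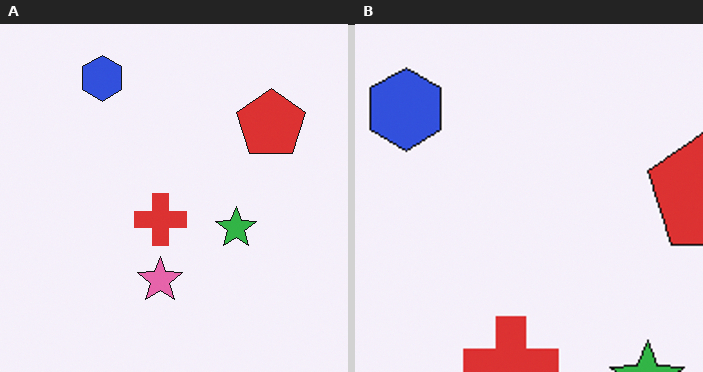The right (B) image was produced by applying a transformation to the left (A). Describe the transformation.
This is the original image cropped to a noticeably smaller region and rescaled.

The visible shapes are larger and the field of view is narrower; shapes near the original edges may be partly or wholly outside the frame — a crop-and-rescale.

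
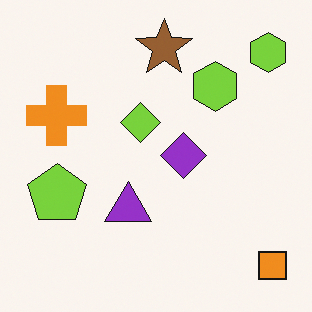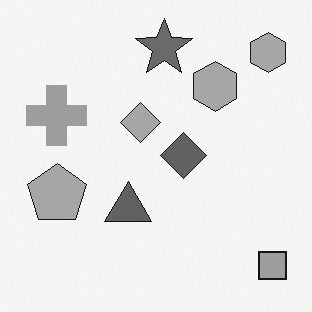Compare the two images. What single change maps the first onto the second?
It was converted to grayscale.

All color is removed — every shape is now a shade of grey.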